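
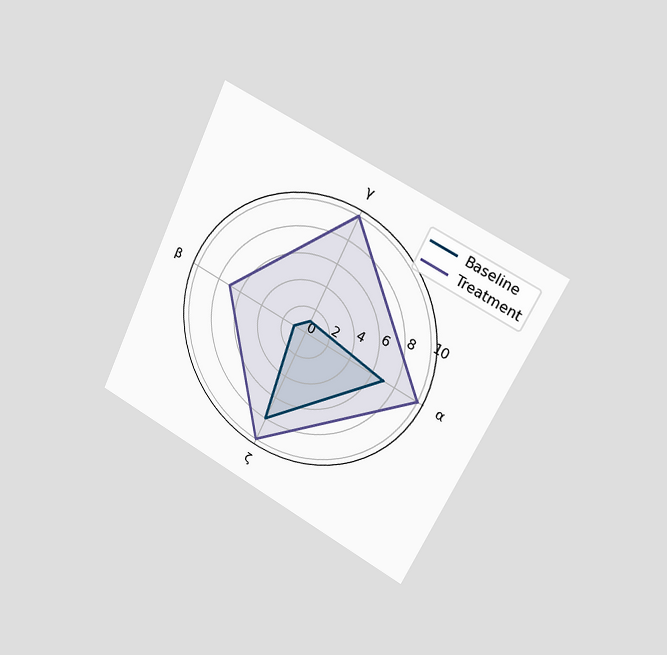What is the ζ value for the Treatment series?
10

The chart is tilted about 25° clockwise and viewed slightly from the right. On the ζ axis, Treatment reaches 10.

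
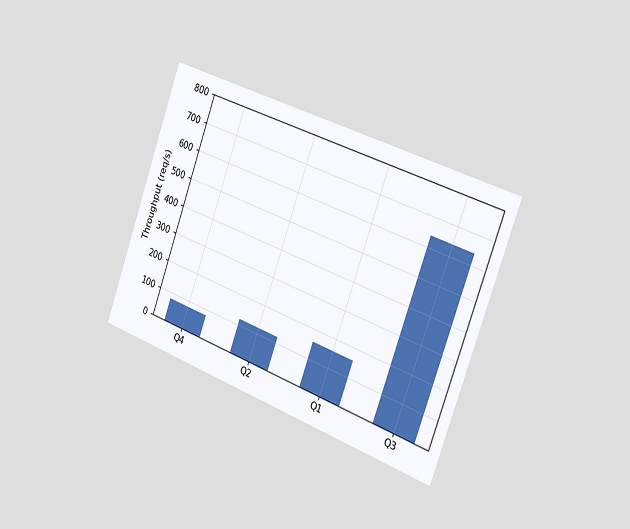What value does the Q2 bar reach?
The chart is tilted about 20° clockwise and viewed slightly from the right. Reading along the chart's y-axis, the Q2 bar reaches 120req/s.

120req/s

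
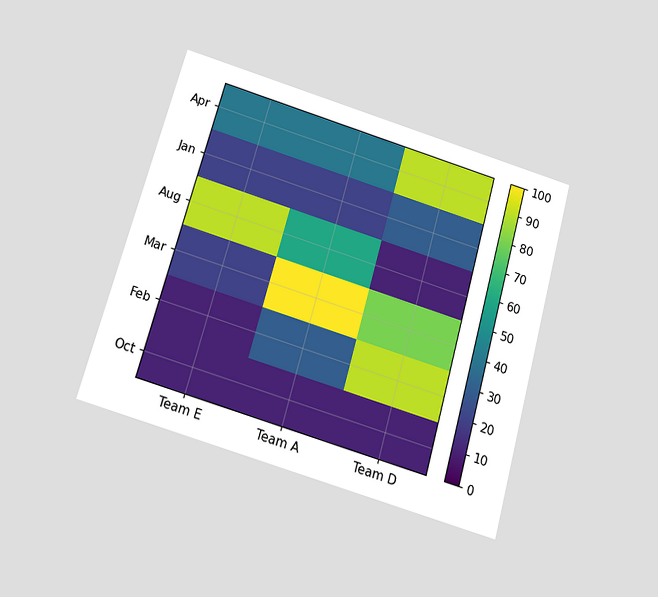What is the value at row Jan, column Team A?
The chart is tilted about 15° clockwise and viewed slightly from below. Matching cell (Jan, Team A) against the colorbar gives 20.

20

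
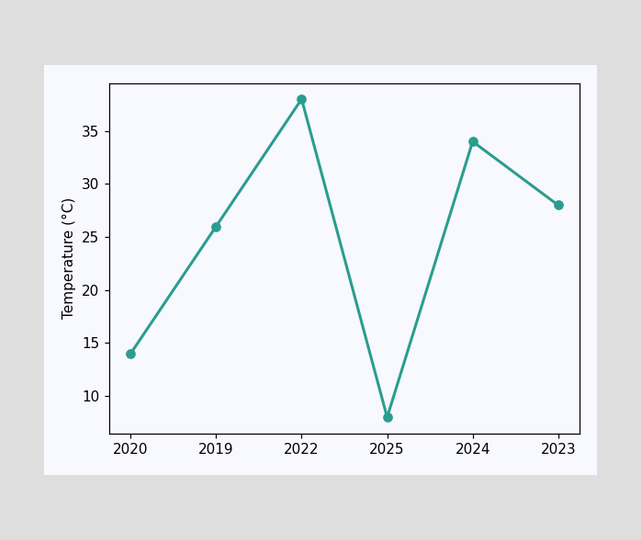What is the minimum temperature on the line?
The lowest point is at 2025, and reading across to the y-axis gives 8°C.

8°C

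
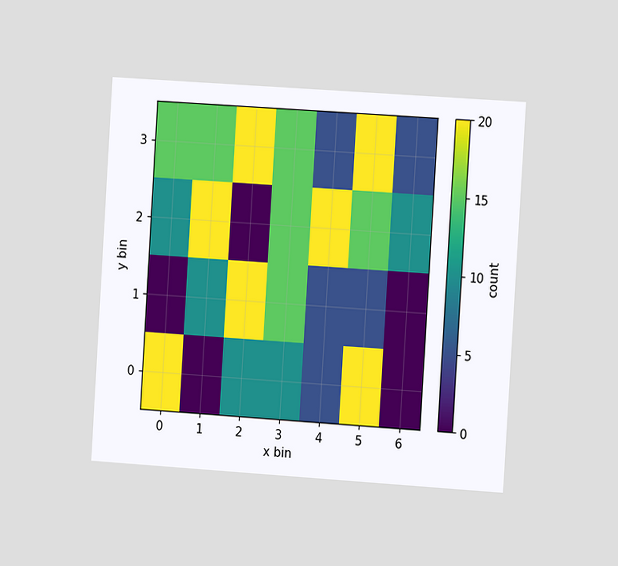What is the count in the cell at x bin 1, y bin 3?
The chart is tilted about 4° clockwise and viewed slightly from the right. Matching the cell (1, 3) against the colorbar gives 15.

15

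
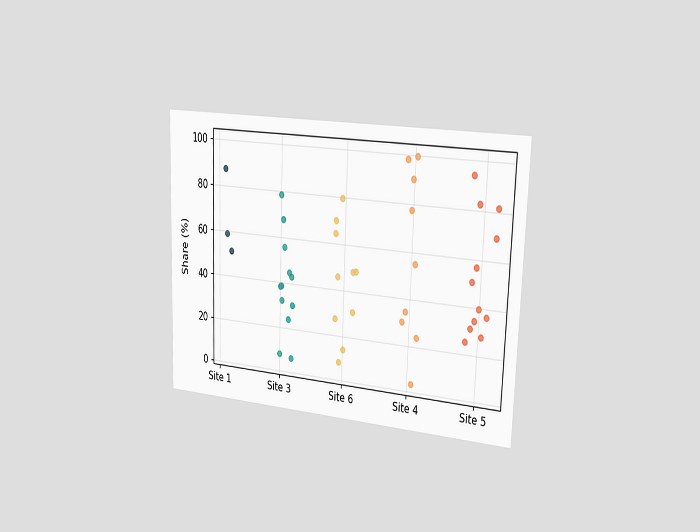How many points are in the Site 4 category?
9

The chart is tilted about 2° clockwise and viewed slightly from the right. Counting the markers in the Site 4 column gives 9.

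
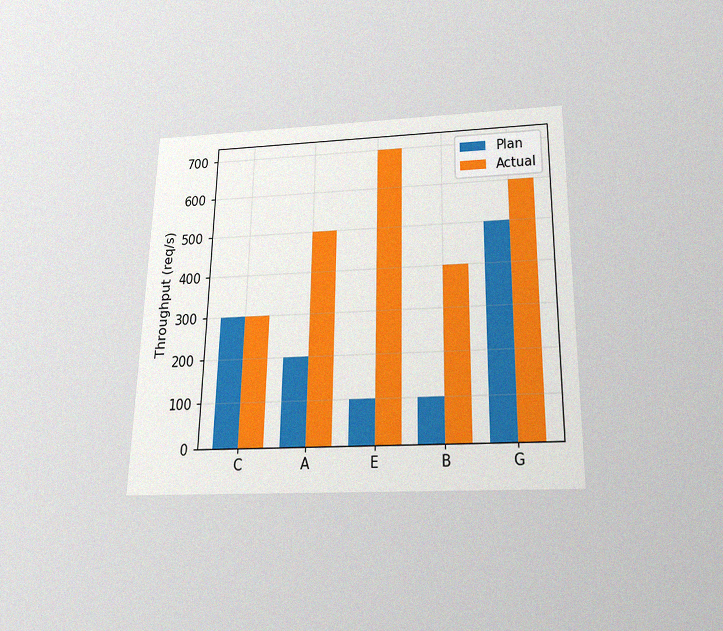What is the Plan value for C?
The chart is viewed slightly from below, with some photo noise. The Plan bar at C reaches 300req/s on the y-axis.

300req/s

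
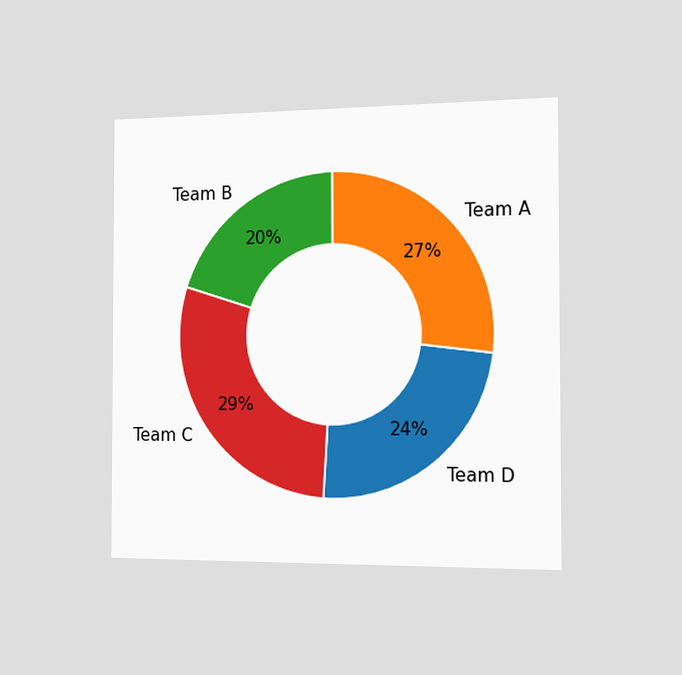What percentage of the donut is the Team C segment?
The chart is viewed slightly from the right. The Team C segment takes up 29% of the ring.

29%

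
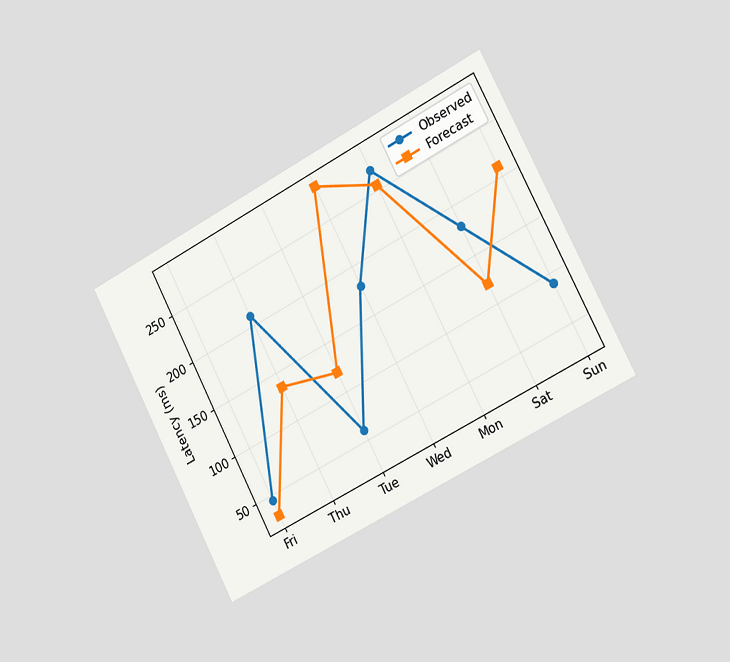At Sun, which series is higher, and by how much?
The chart is tilted about 27° counter-clockwise and viewed slightly from the right. At Sun, Forecast sits above the other line by 120ms.

Forecast, by 120ms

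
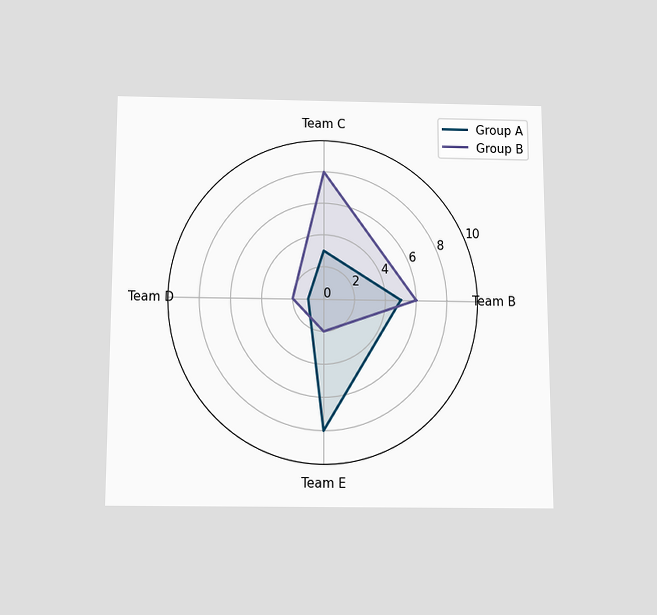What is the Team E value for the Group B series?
2

The chart is viewed slightly from below. On the Team E axis, Group B reaches 2.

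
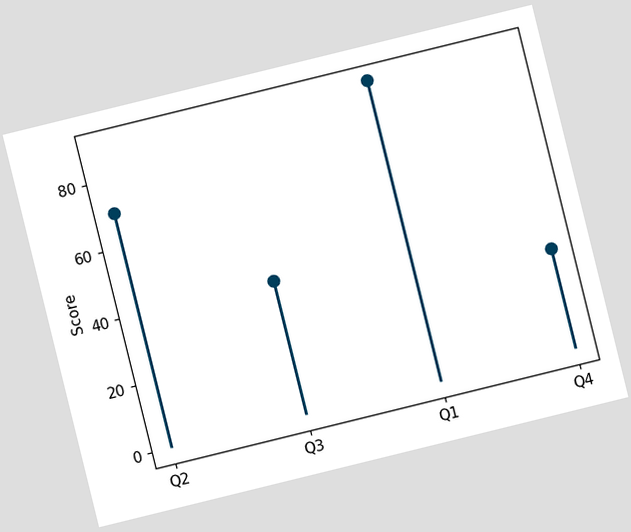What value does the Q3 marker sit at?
40

The chart is tilted about 14° counter-clockwise. The Q3 marker sits at 40.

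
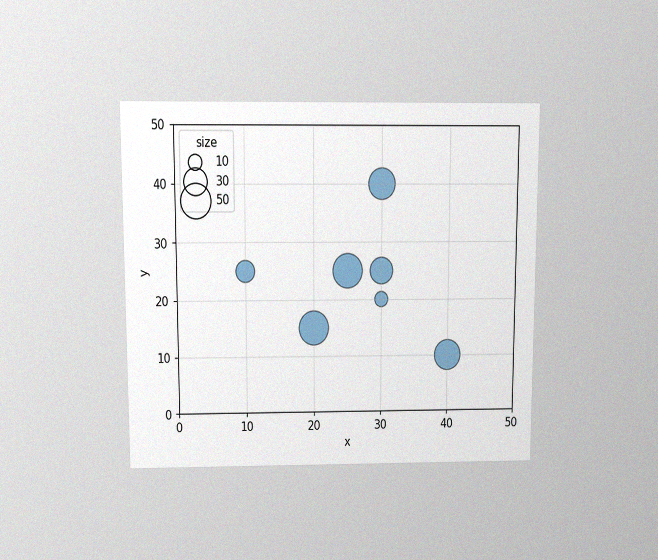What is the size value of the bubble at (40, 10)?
The chart is viewed slightly from above, with some photo noise. Matching the bubble at (40, 10) against the size legend gives 40.

40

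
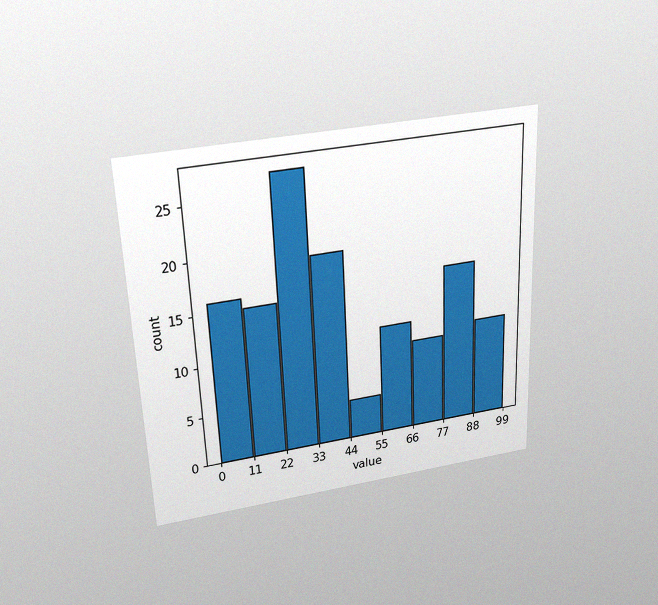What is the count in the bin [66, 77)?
9

The chart is tilted about 2° counter-clockwise and viewed slightly from above, with some photo noise. The [66, 77) bin has height 9.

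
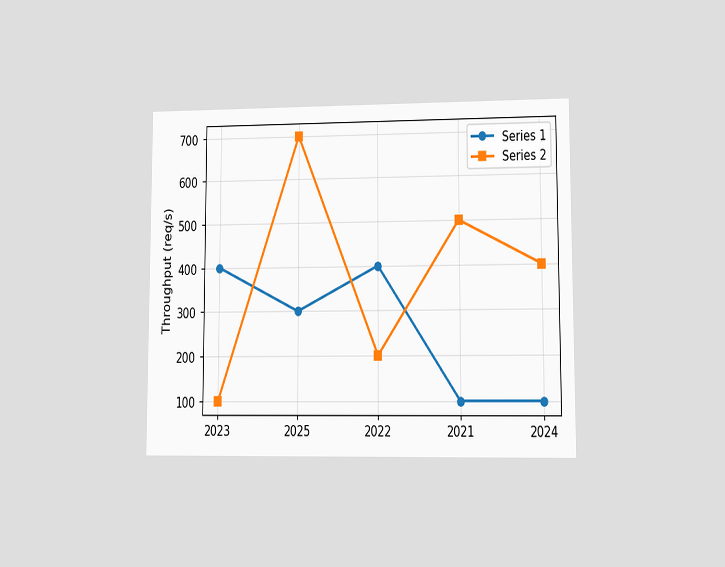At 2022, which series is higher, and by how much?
The chart is viewed at a slight angle. At 2022, Series 1 sits above the other line by 200req/s.

Series 1, by 200req/s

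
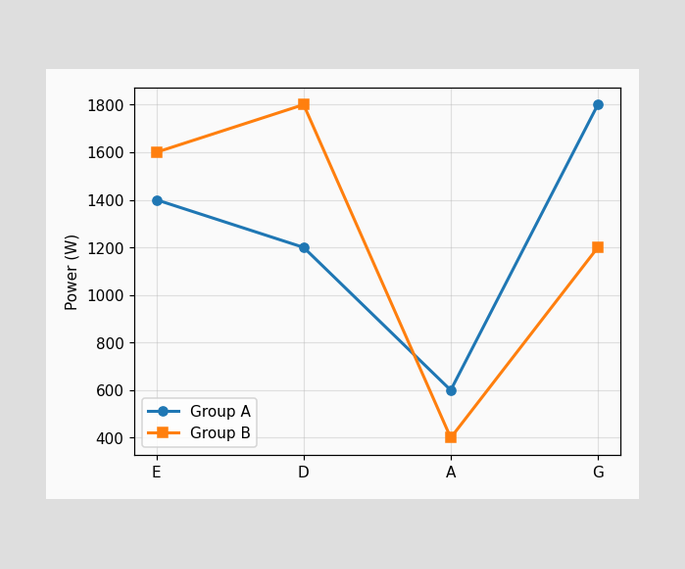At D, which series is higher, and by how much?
At D, Group B sits above the other line by 600W.

Group B, by 600W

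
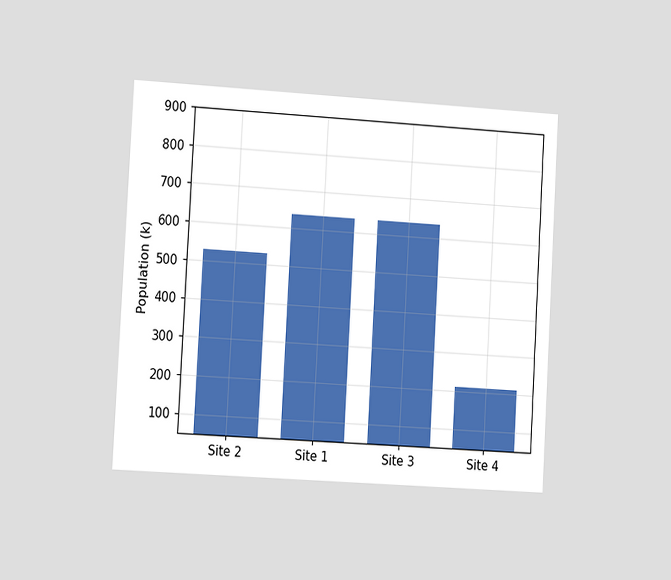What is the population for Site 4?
The chart is tilted about 3° clockwise and viewed at a slight angle. Reading along the chart's y-axis, the Site 4 bar reaches 212k.

212k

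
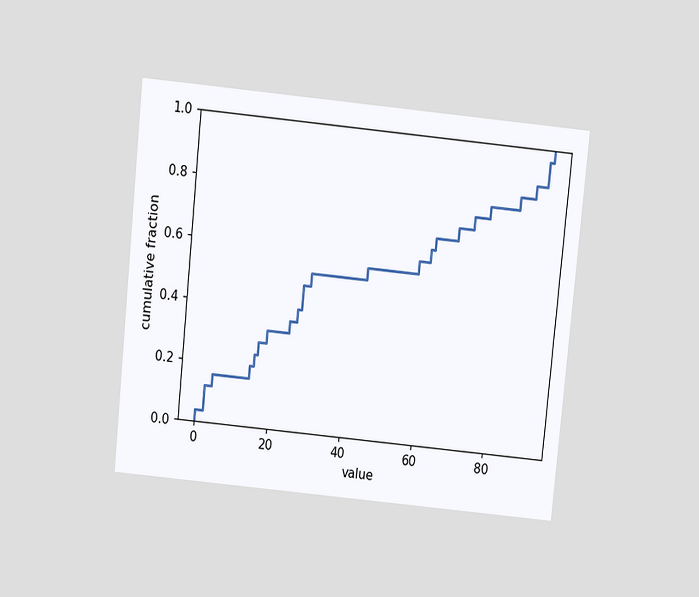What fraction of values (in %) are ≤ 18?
32%

The chart is tilted about 6° clockwise and viewed slightly from above. At x=18 the ECDF step is at 32%.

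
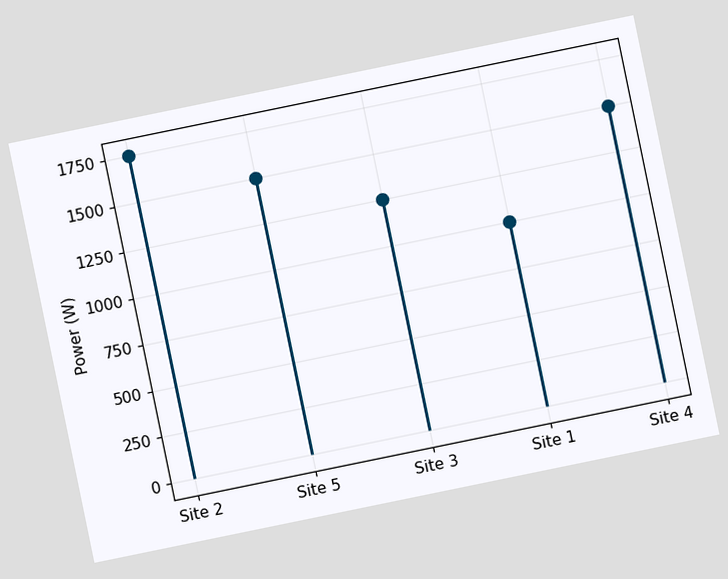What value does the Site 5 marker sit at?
The chart is tilted about 12° counter-clockwise. The Site 5 marker sits at 1500W.

1500W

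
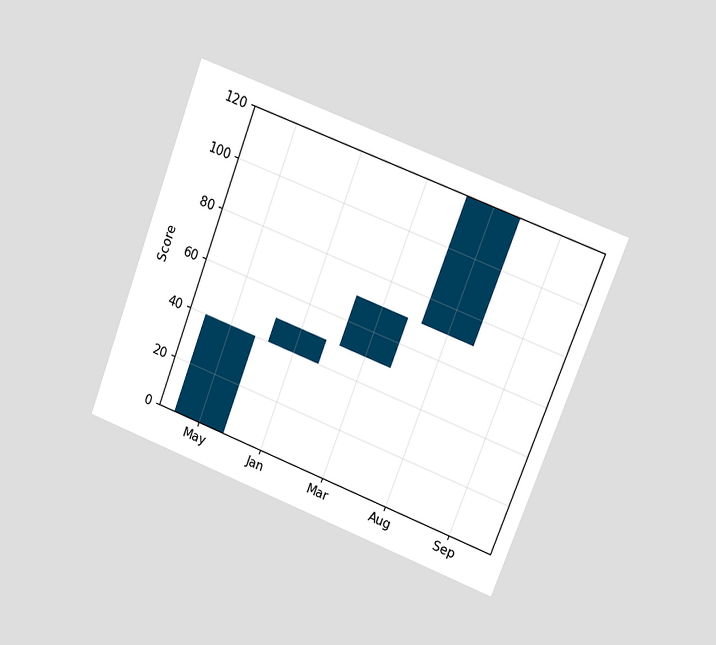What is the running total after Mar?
70

The chart is tilted about 21° clockwise and viewed at a slight angle. After Mar the running total reaches 70.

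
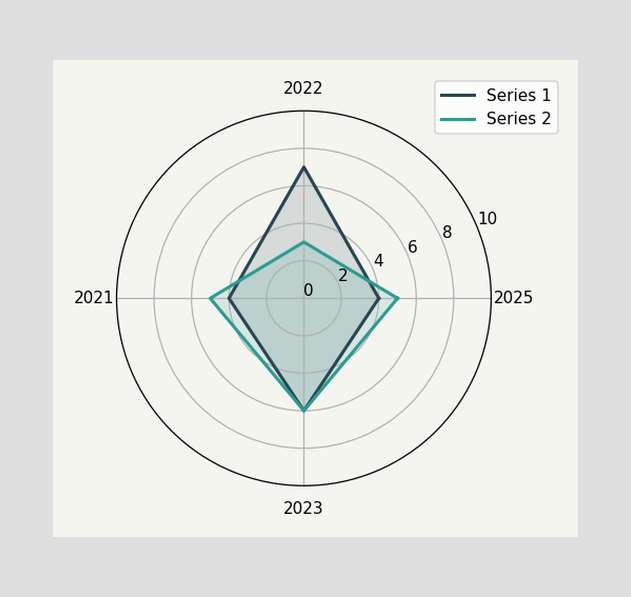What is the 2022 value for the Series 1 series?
On the 2022 axis, Series 1 reaches 7.

7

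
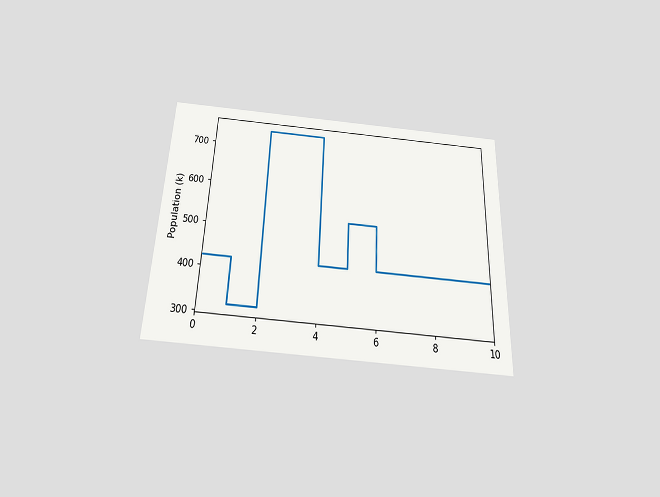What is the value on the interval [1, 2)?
The chart is tilted about 2° clockwise and viewed slightly from below. On [1, 2) the step sits at 318k.

318k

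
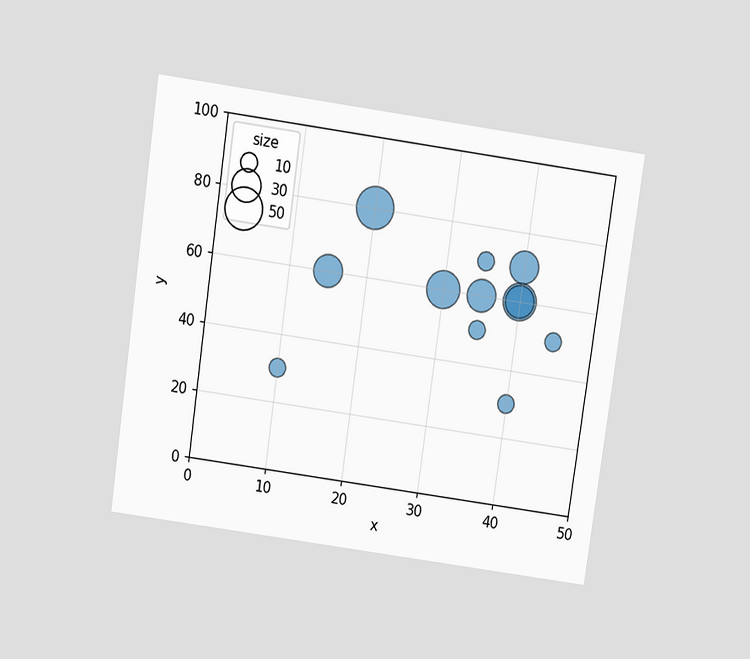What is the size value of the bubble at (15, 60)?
The chart is tilted about 8° clockwise and viewed slightly from above. Matching the bubble at (15, 60) against the size legend gives 30.

30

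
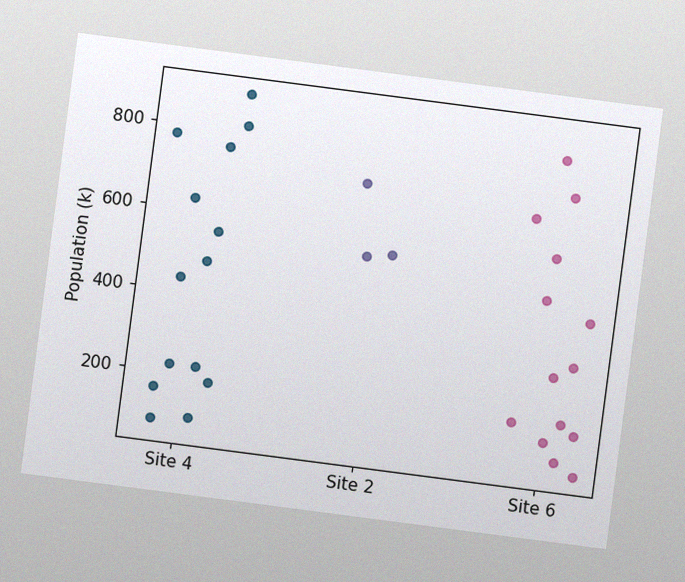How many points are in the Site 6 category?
The chart is tilted about 7° clockwise, with some photo noise. Counting the markers in the Site 6 column gives 14.

14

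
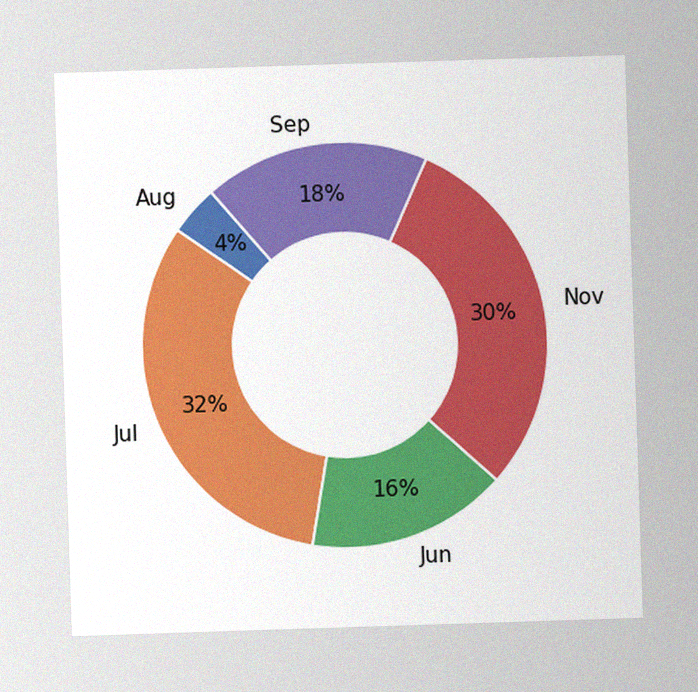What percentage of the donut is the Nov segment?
The image has some photo noise and uneven lighting. The Nov segment takes up 30% of the ring.

30%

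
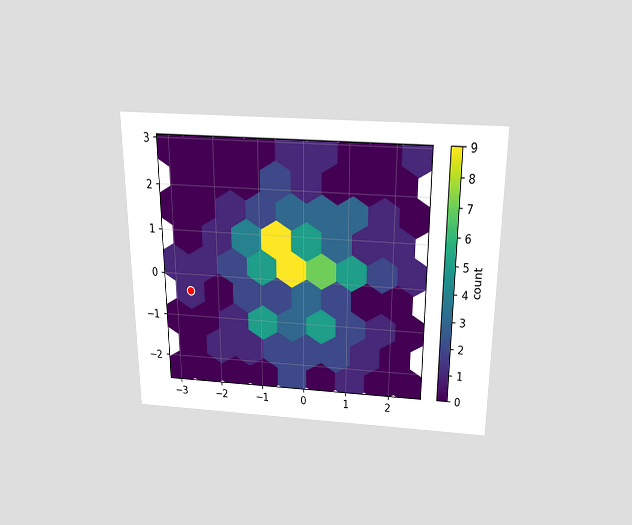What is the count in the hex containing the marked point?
1

The chart is viewed slightly from above. The marked hex reads 1 on the colorbar.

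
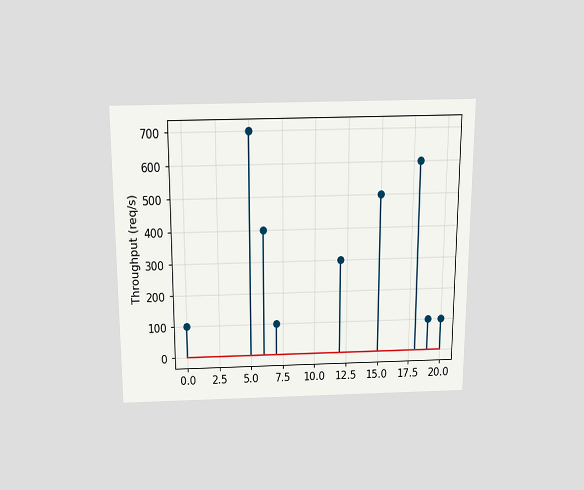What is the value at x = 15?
The chart is viewed slightly from above. The stem at x=15 reaches 500req/s.

500req/s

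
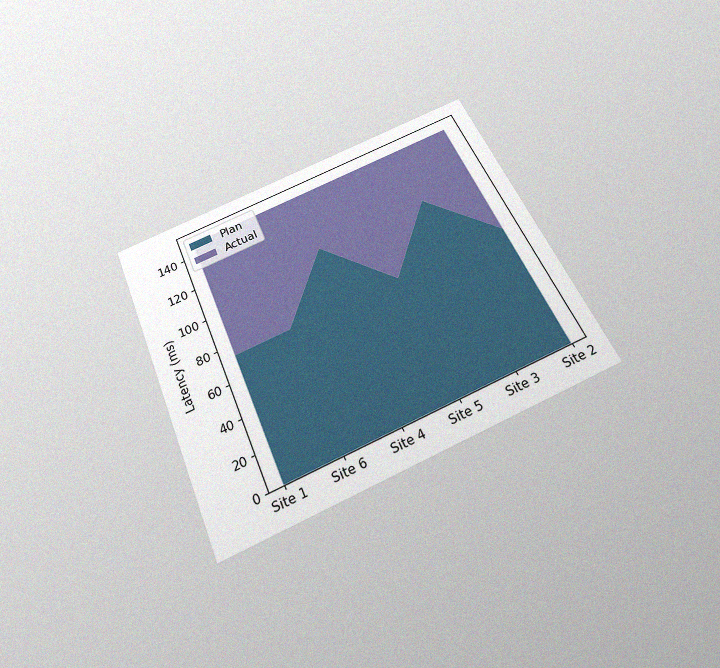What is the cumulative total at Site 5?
148ms

The chart is tilted about 24° counter-clockwise and viewed slightly from below, with some photo noise. The stacked total at Site 5 reaches 148ms.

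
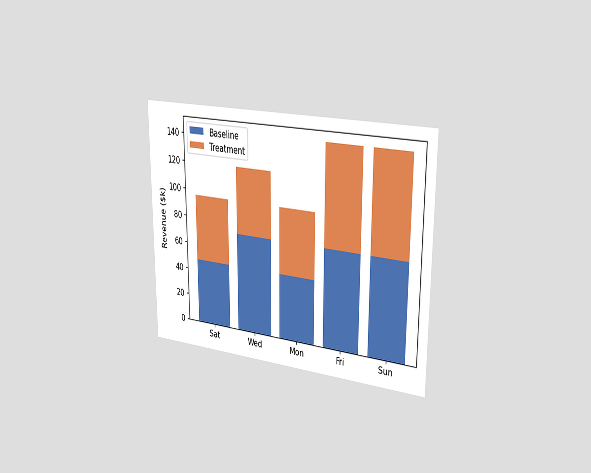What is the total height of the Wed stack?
The chart is viewed slightly from the right. The Wed stack's top reaches $120k on the y-axis.

$120k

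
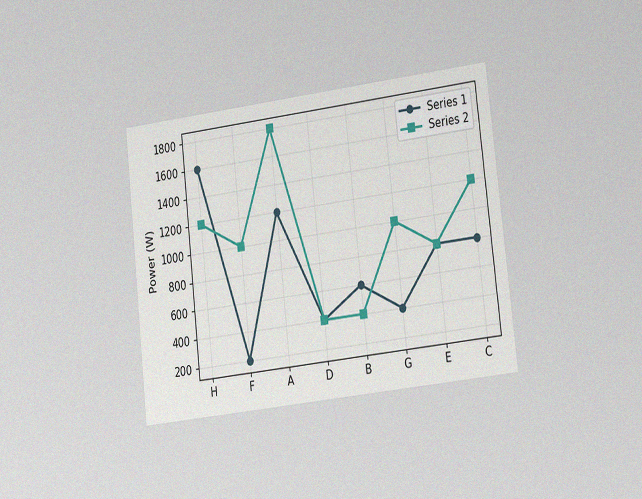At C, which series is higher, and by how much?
Series 2, by 400W

The chart is tilted about 6° counter-clockwise and viewed slightly from the right, with some photo noise. At C, Series 2 sits above the other line by 400W.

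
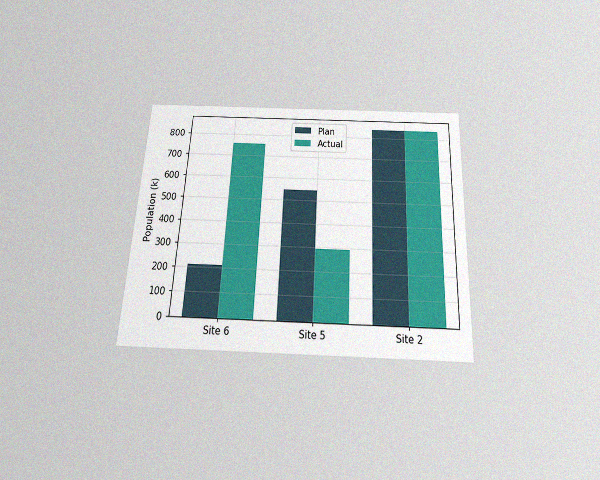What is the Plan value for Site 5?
546k

The chart is tilted about 3° clockwise and viewed slightly from below, with some photo noise. The Plan bar at Site 5 reaches 546k on the y-axis.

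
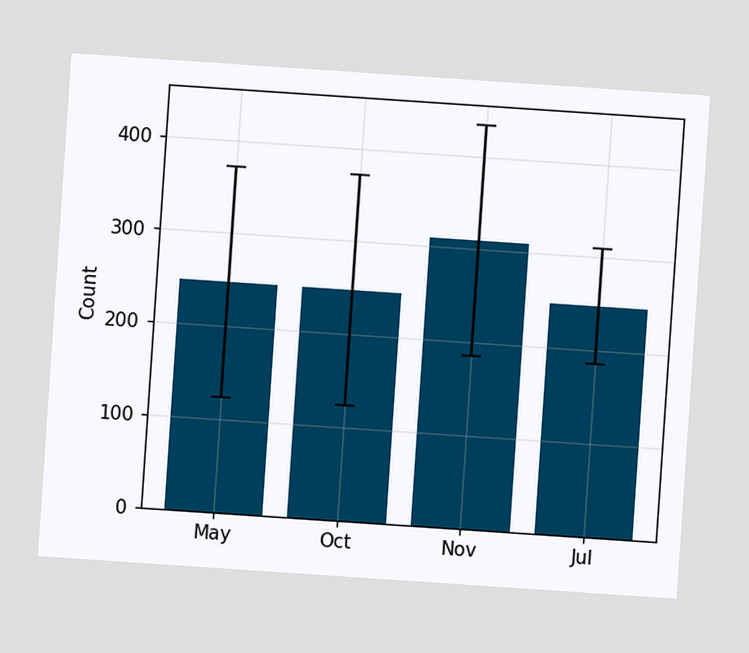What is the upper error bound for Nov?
434

The chart is tilted about 4° clockwise. The Nov bar's upper whisker reaches 434.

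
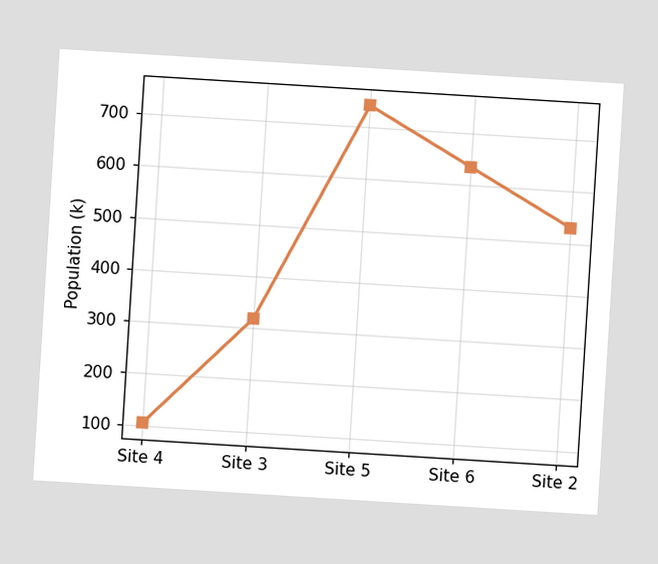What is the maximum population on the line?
742k

The chart is tilted about 4° clockwise. The highest point is at Site 5, and reading across to the y-axis gives 742k.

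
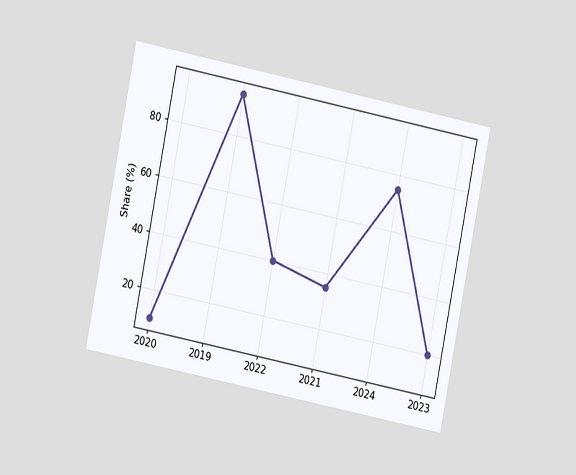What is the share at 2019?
The chart is tilted about 11° clockwise and viewed at a slight angle. At 2019, the line is at 95%.

95%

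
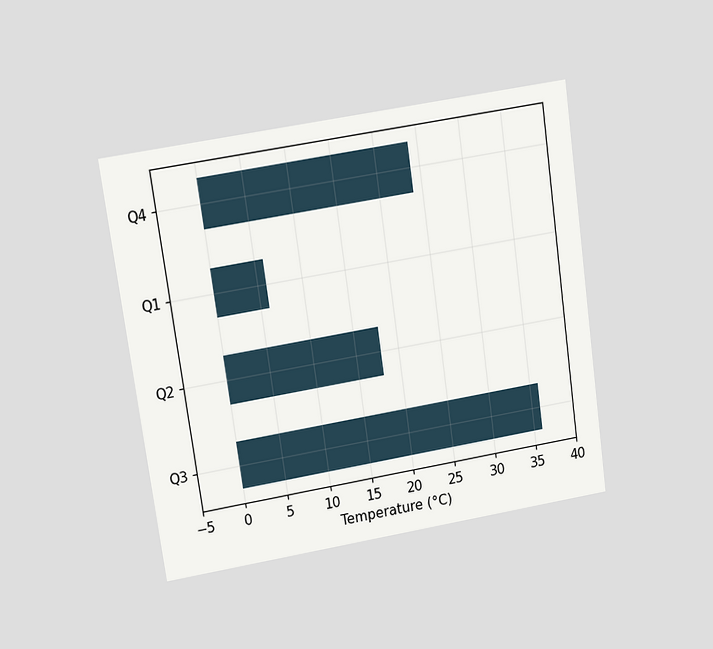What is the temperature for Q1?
The chart is tilted about 8° counter-clockwise and viewed slightly from above. Reading along the chart's x-axis, the Q1 bar reaches 6°C.

6°C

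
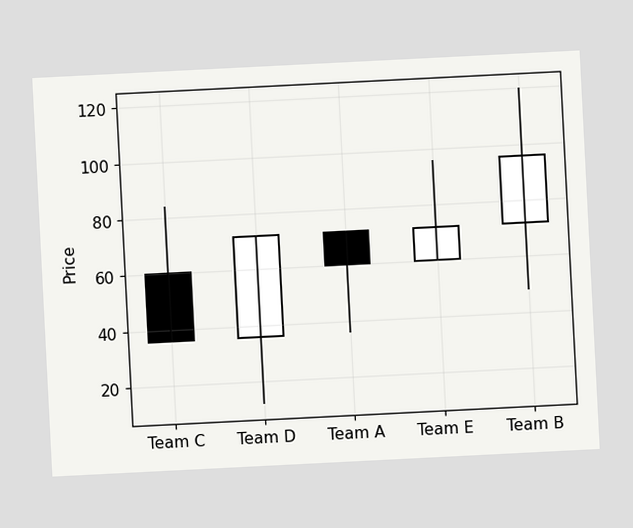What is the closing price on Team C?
36

The chart is tilted about 3° counter-clockwise. The Team C candle closes at 36.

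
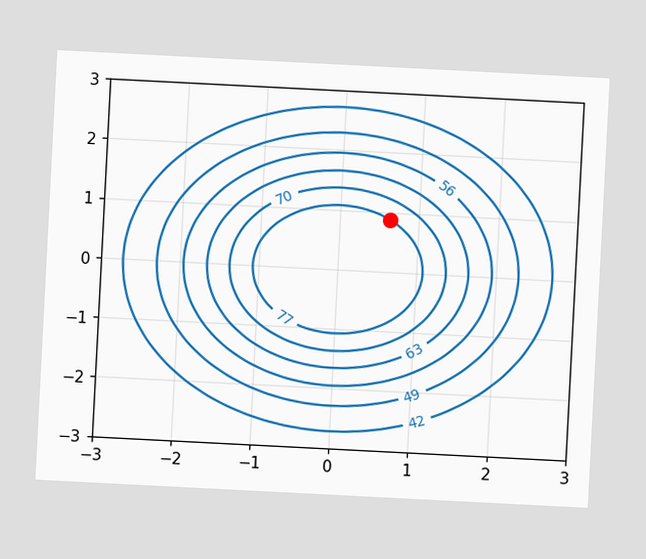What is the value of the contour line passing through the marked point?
The chart is tilted about 3° clockwise. The marked point sits on the contour labelled 77.

77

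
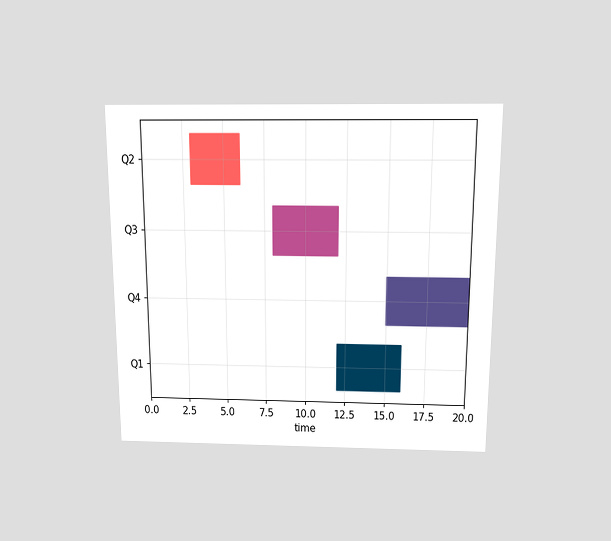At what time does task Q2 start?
The chart is viewed slightly from above. The Q2 bar begins at t=3.

3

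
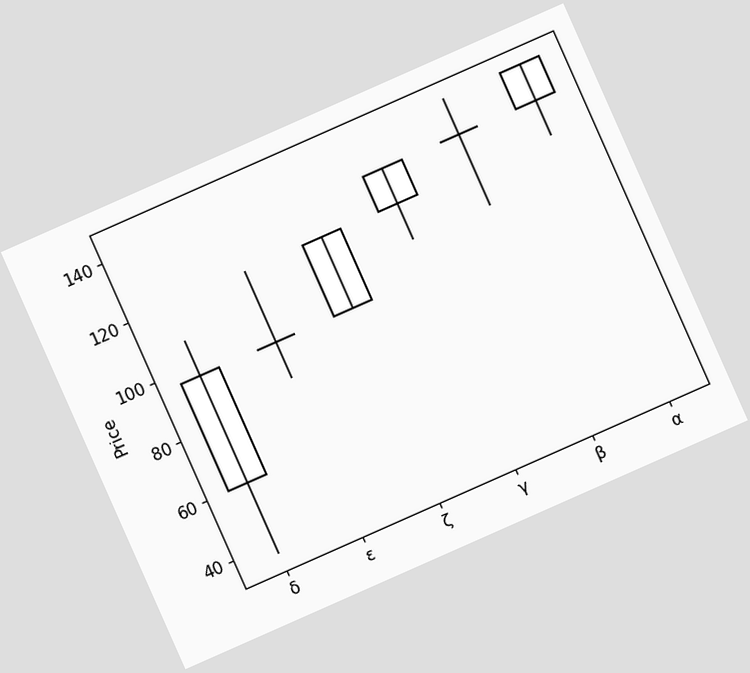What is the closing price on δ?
96

The chart is tilted about 24° counter-clockwise. The δ candle closes at 96.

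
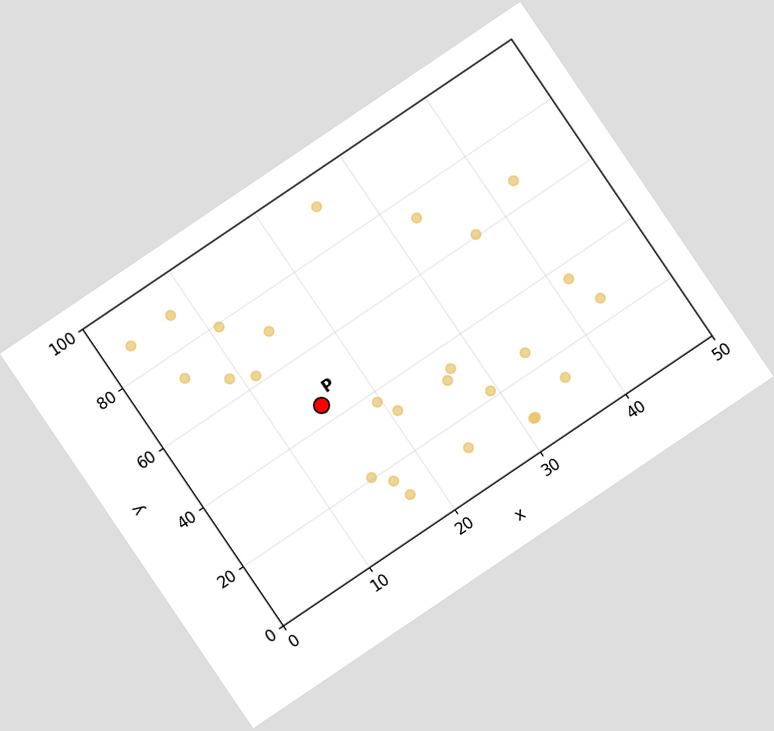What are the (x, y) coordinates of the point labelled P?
The chart is tilted about 34° counter-clockwise. Following the gridlines from P to each axis, P sits at (15, 45).

(15, 45)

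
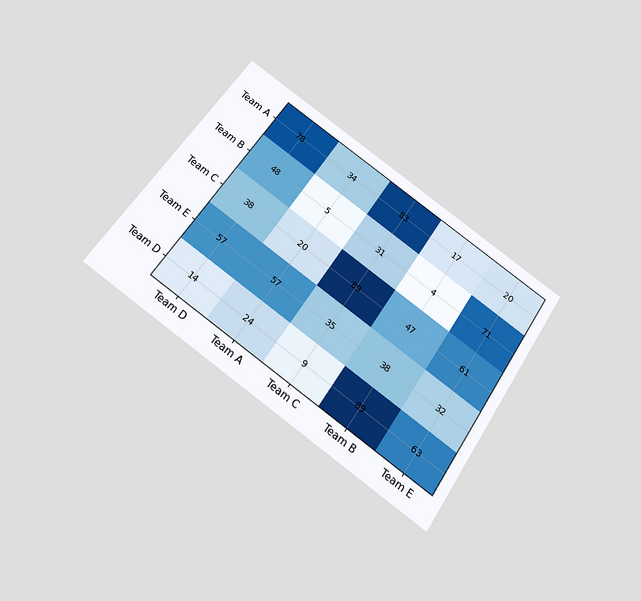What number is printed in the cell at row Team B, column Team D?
The chart is tilted about 35° clockwise and viewed slightly from below. The (Team B, Team D) cell reads 48.

48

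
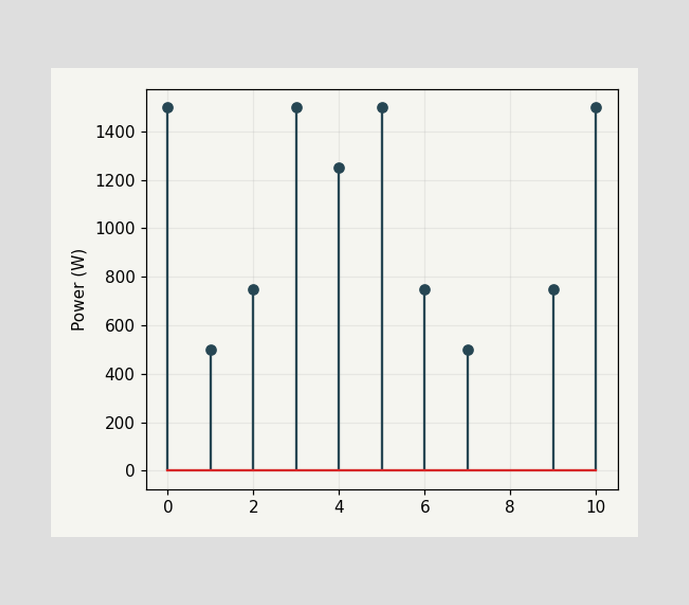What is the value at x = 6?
750W

The stem at x=6 reaches 750W.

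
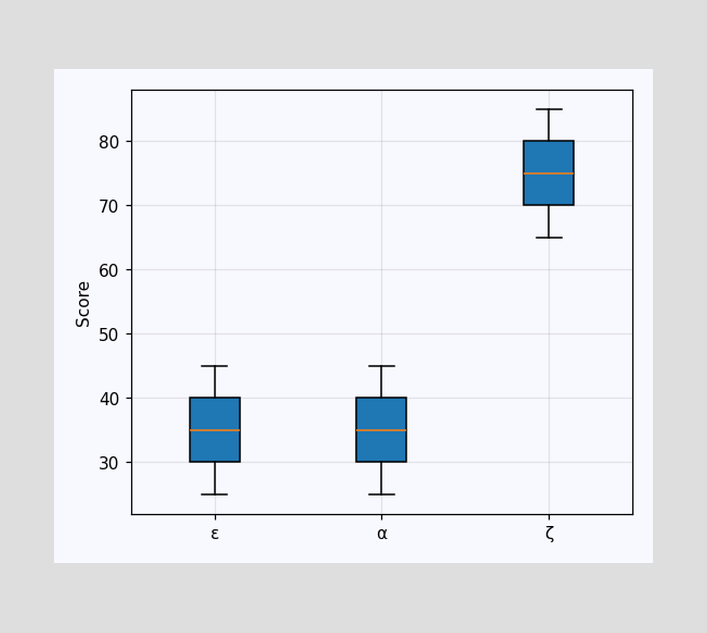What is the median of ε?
The median line in the ε box sits at 35.

35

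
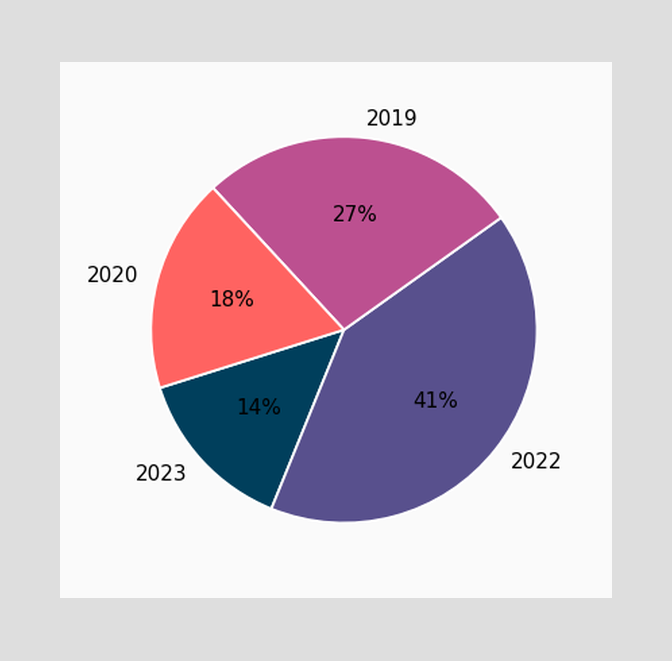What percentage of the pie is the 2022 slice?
The 2022 slice takes up 41% of the pie.

41%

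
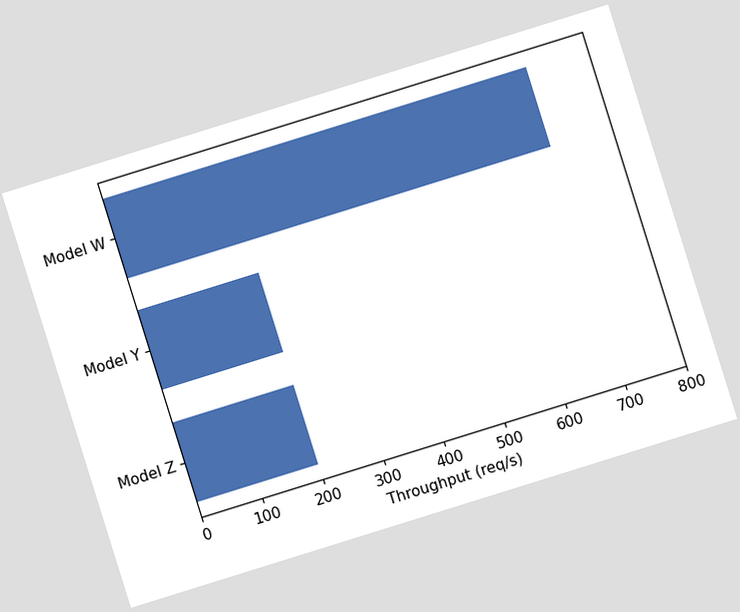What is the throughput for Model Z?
The chart is tilted about 17° counter-clockwise. Reading along the chart's x-axis, the Model Z bar reaches 200req/s.

200req/s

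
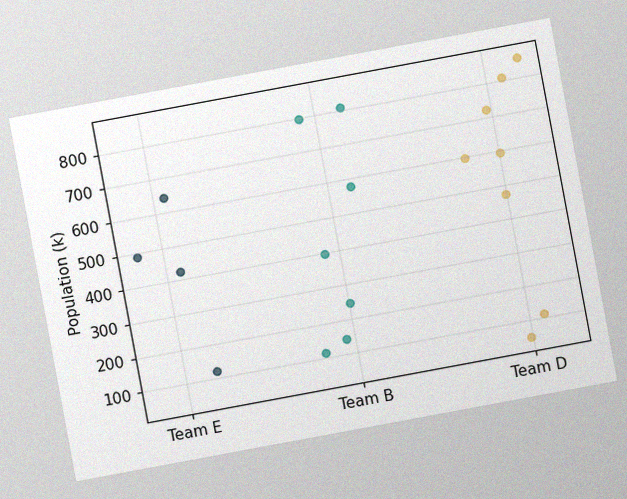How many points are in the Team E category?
4

The chart is tilted about 11° counter-clockwise, with some photo noise. Counting the markers in the Team E column gives 4.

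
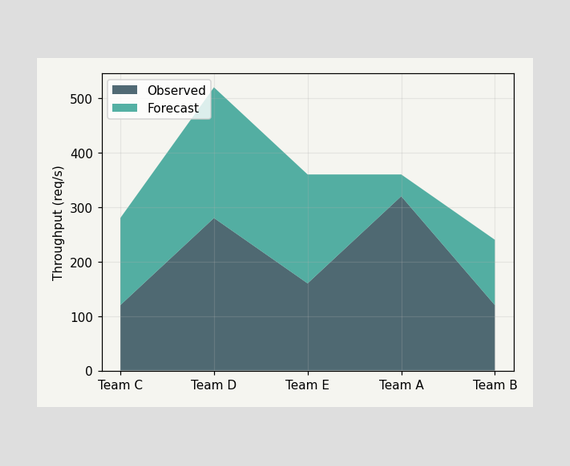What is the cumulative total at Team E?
The stacked total at Team E reaches 360req/s.

360req/s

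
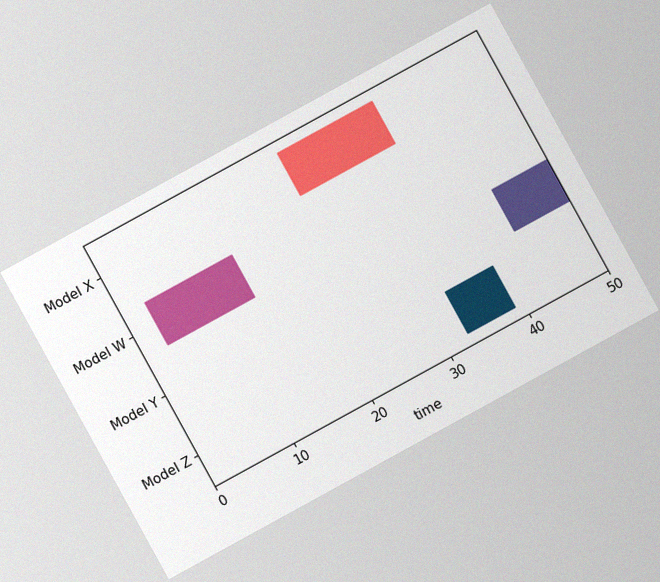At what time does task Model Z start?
The chart is tilted about 29° counter-clockwise, with some photo noise. The Model Z bar begins at t=33.

33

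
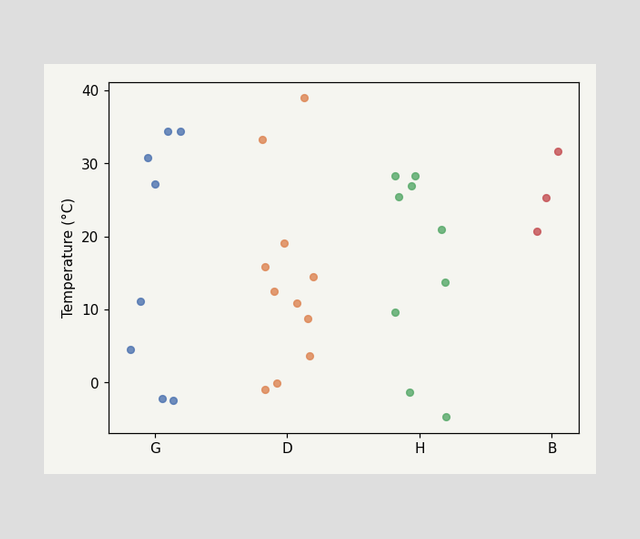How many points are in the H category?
Counting the markers in the H column gives 9.

9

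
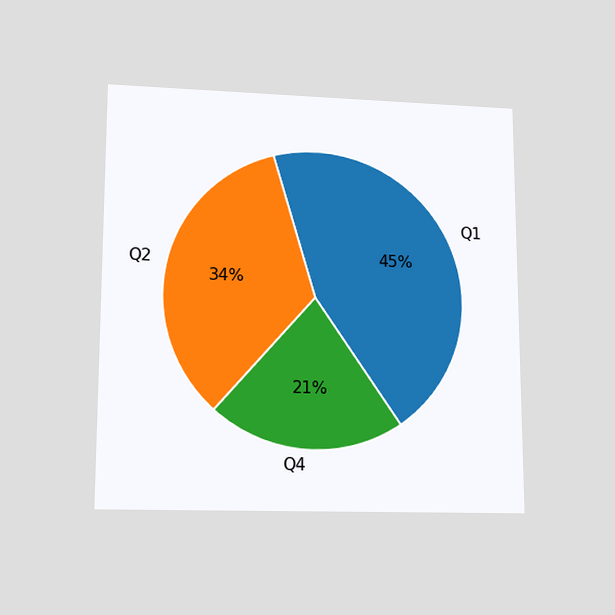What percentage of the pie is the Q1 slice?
The chart is viewed at a slight angle. The Q1 slice takes up 45% of the pie.

45%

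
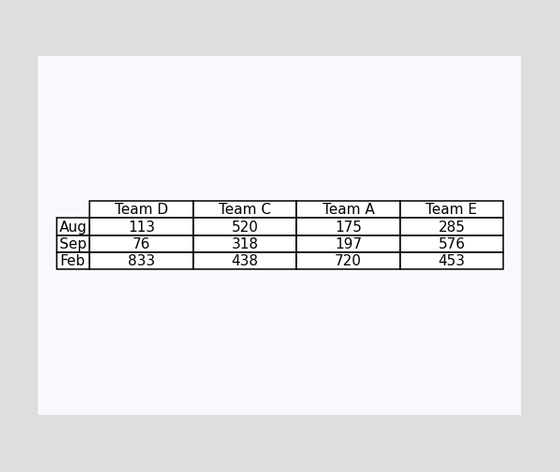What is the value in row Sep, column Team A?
197

The (Sep, Team A) cell reads 197.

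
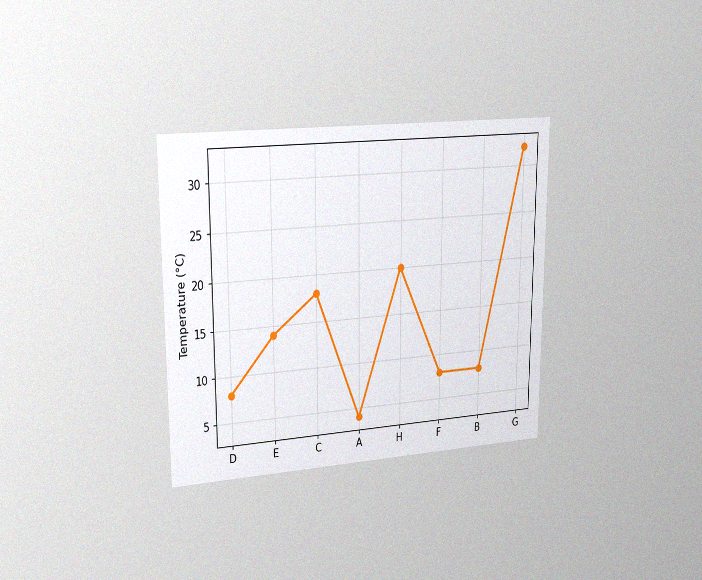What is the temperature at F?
8°C

The chart is viewed slightly from the left, with some photo noise. At F, the line is at 8°C.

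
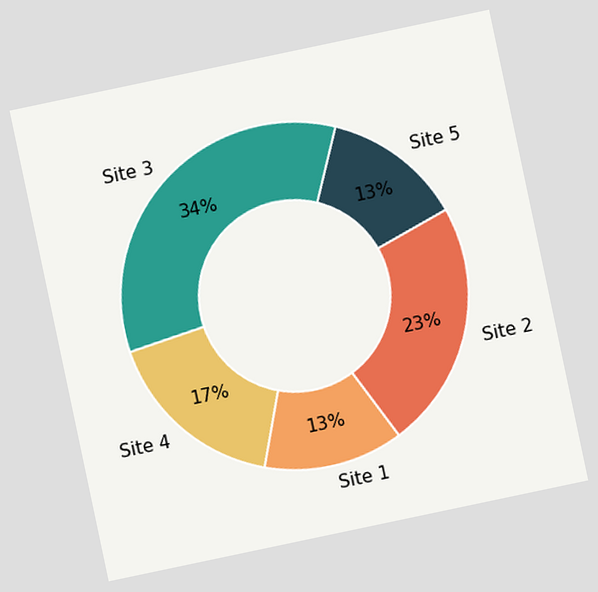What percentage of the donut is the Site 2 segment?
The chart is tilted about 12° counter-clockwise. The Site 2 segment takes up 23% of the ring.

23%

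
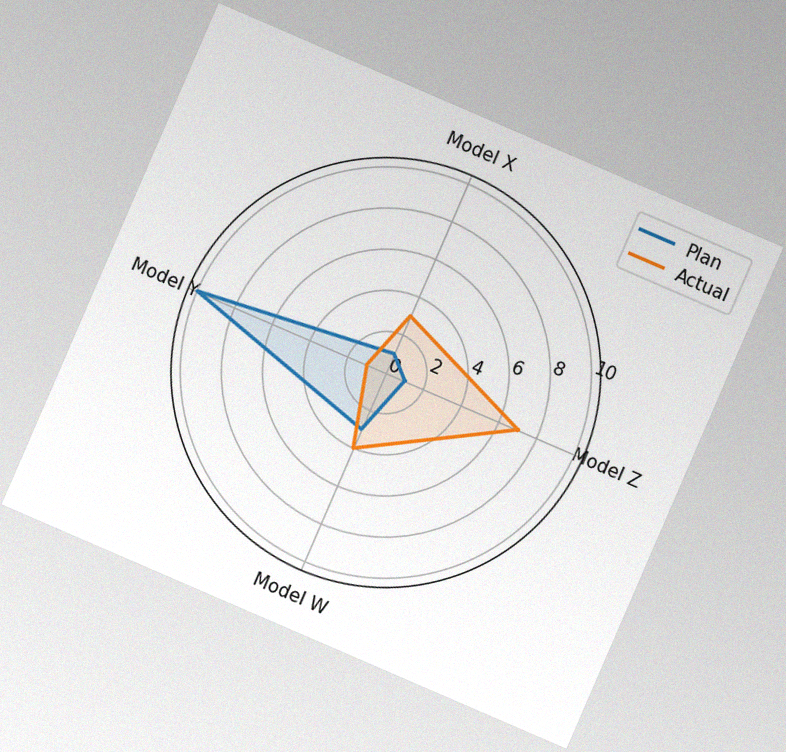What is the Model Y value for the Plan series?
The chart is tilted about 23° clockwise, with some photo noise. On the Model Y axis, Plan reaches 10.

10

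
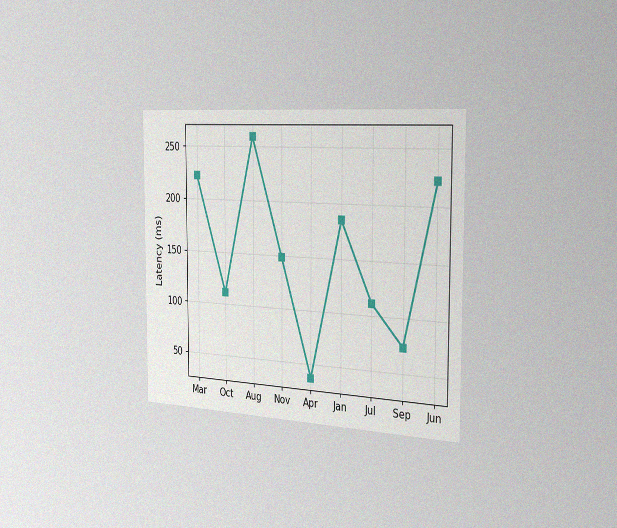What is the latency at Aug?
The chart is viewed slightly from the right, with some photo noise. At Aug, the line is at 259ms.

259ms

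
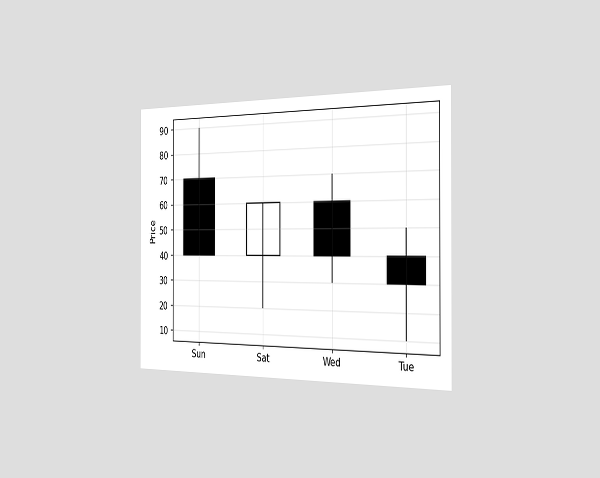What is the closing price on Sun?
40

The chart is viewed slightly from the right. The Sun candle closes at 40.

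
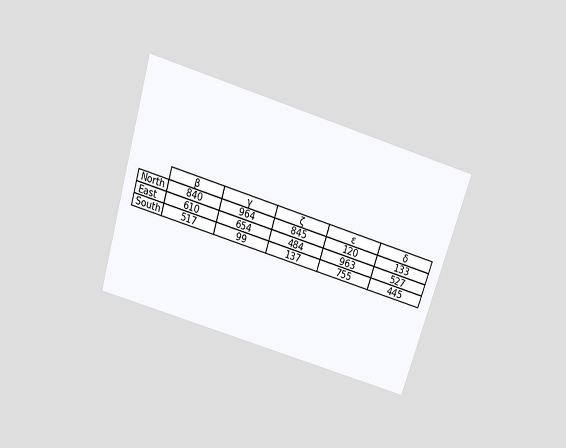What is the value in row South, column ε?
755

The chart is tilted about 17° clockwise and viewed slightly from above. The (South, ε) cell reads 755.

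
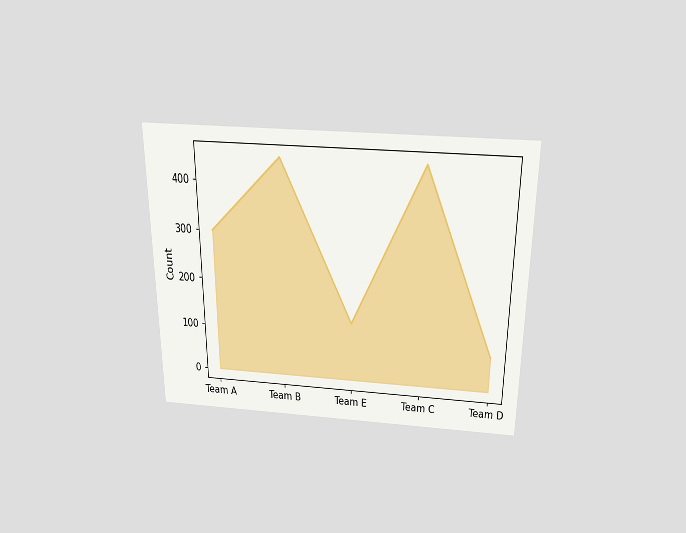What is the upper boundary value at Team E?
125

The chart is viewed slightly from above. At Team E the upper boundary is at 125.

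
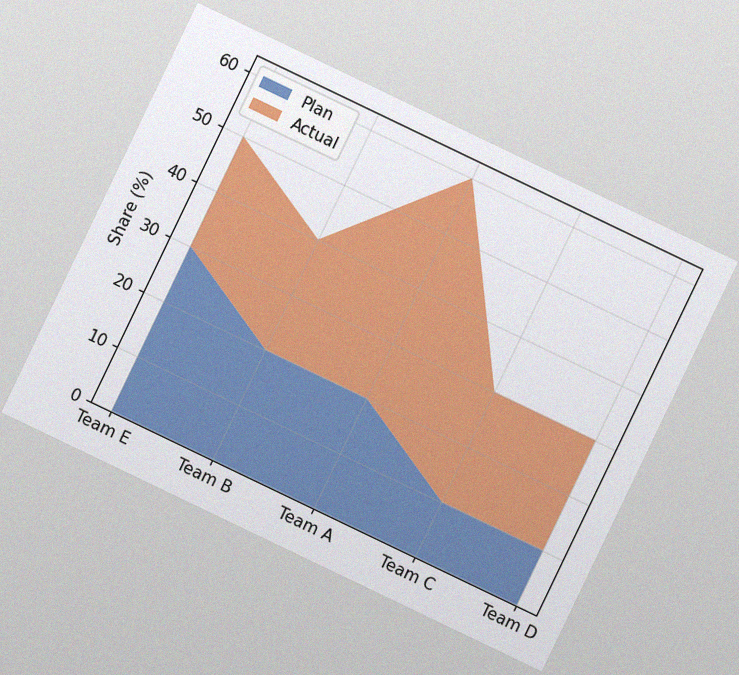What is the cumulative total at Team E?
The chart is tilted about 26° clockwise, with some photo noise. The stacked total at Team E reaches 50%.

50%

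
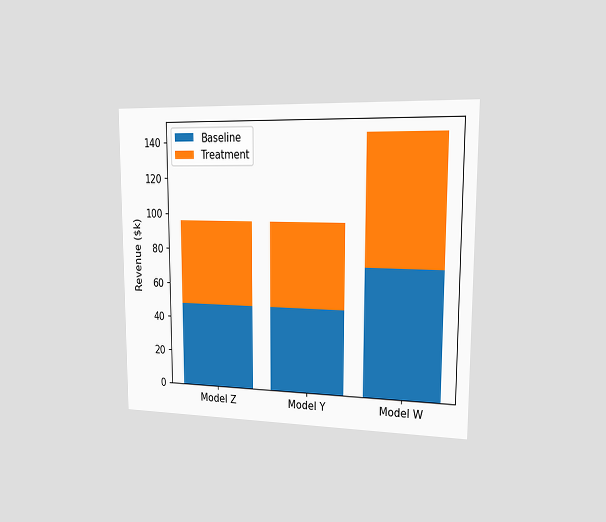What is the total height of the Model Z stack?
The chart is viewed slightly from the right. The Model Z stack's top reaches $96k on the y-axis.

$96k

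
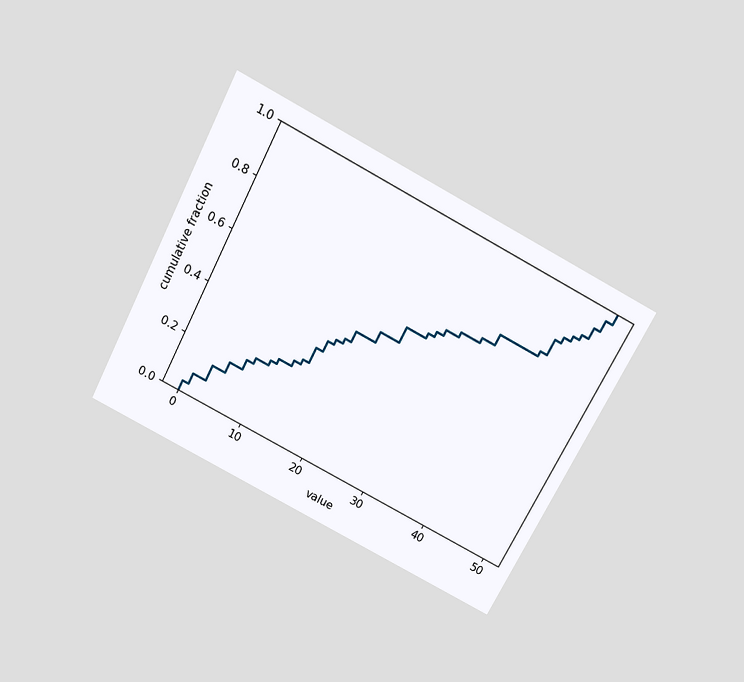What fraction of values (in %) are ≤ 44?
82%

The chart is tilted about 28° clockwise and viewed slightly from above. At x=44 the ECDF step is at 82%.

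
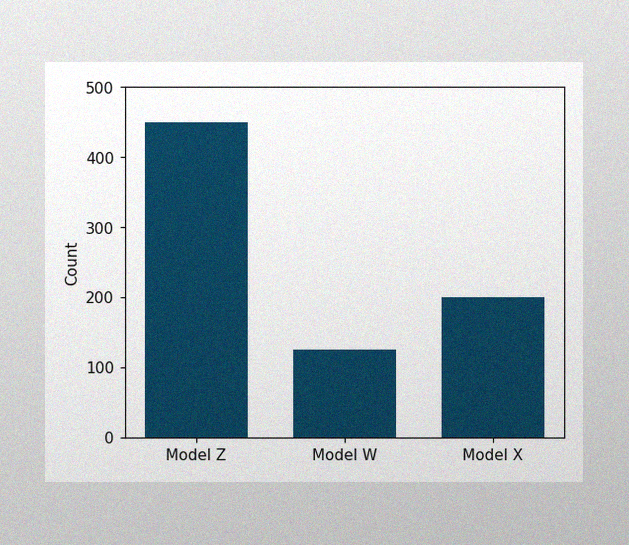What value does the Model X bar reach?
The image has some photo noise and uneven lighting. Reading along the chart's y-axis, the Model X bar reaches 200.

200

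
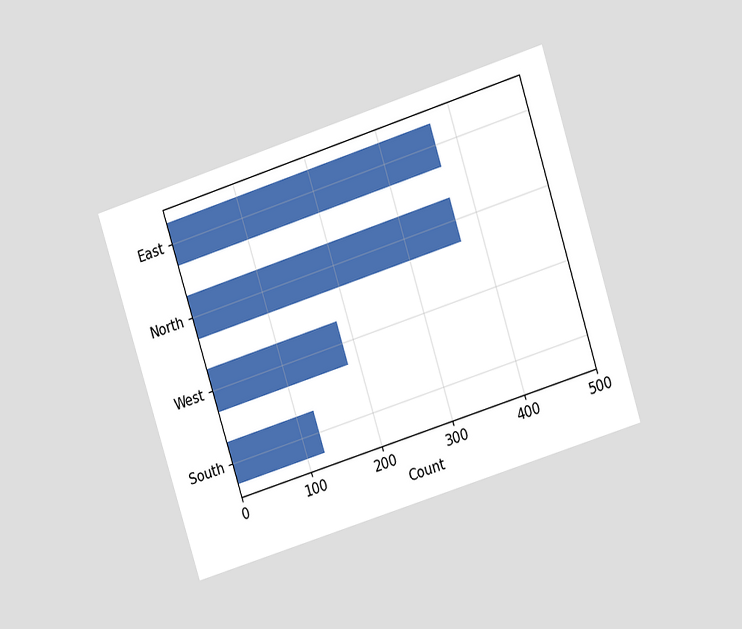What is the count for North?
372

The chart is tilted about 18° counter-clockwise and viewed at a slight angle. Reading along the chart's x-axis, the North bar reaches 372.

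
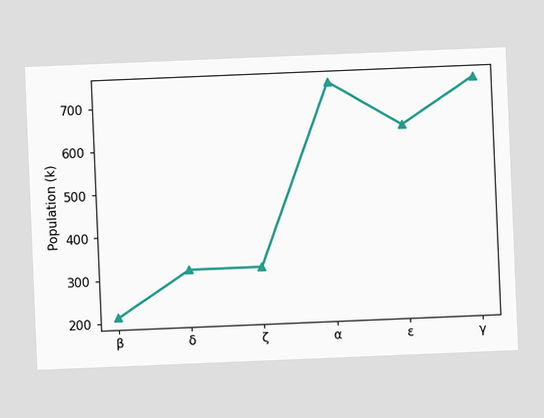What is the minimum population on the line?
212k

The chart is tilted about 2° counter-clockwise. The lowest point is at β, and reading across to the y-axis gives 212k.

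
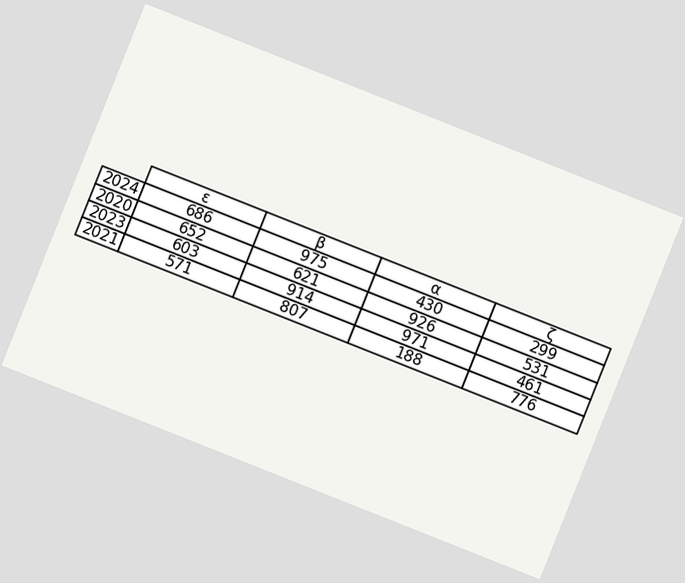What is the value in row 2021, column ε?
The chart is tilted about 22° clockwise. The (2021, ε) cell reads 571.

571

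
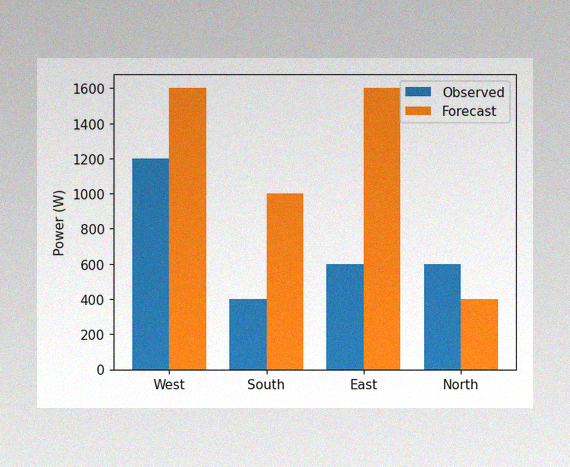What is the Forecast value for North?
The image has some photo noise and uneven lighting. The Forecast bar at North reaches 400W on the y-axis.

400W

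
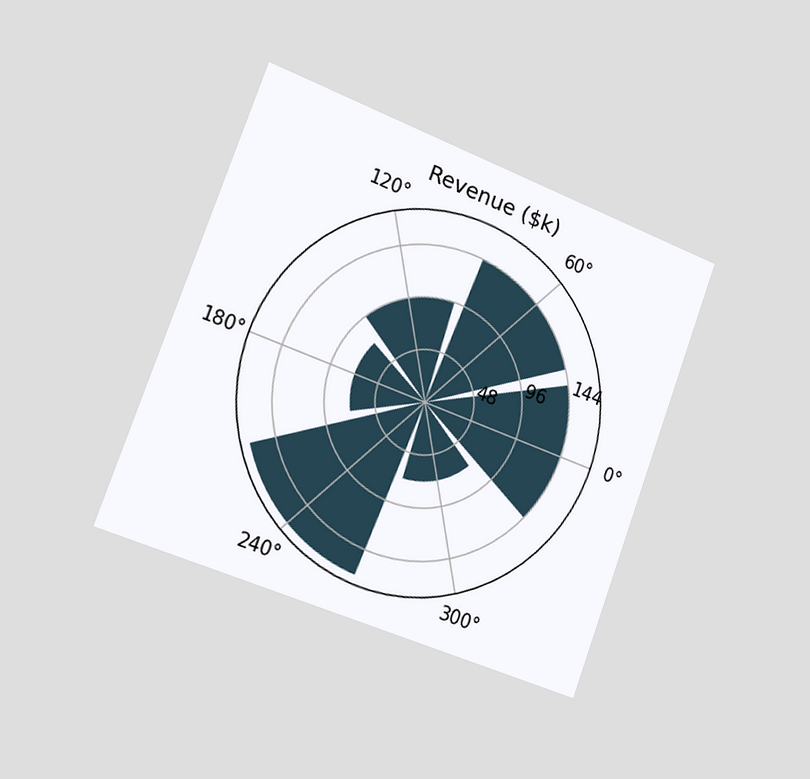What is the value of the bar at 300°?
The chart is tilted about 20° clockwise and viewed slightly from the left. The bar at 300° reaches $72k on the radial axis.

$72k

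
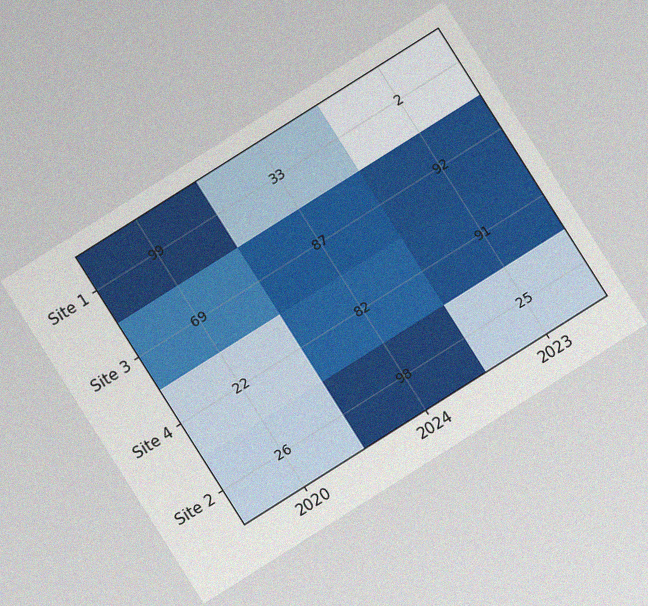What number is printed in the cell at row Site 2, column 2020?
The chart is tilted about 32° counter-clockwise, with some photo noise. The (Site 2, 2020) cell reads 26.

26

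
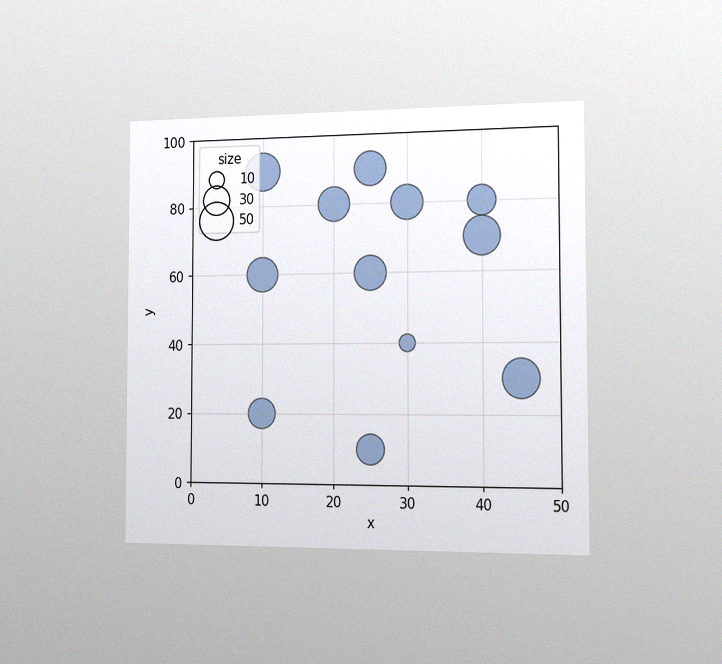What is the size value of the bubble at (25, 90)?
40

The chart is viewed slightly from the right, with some photo noise. Matching the bubble at (25, 90) against the size legend gives 40.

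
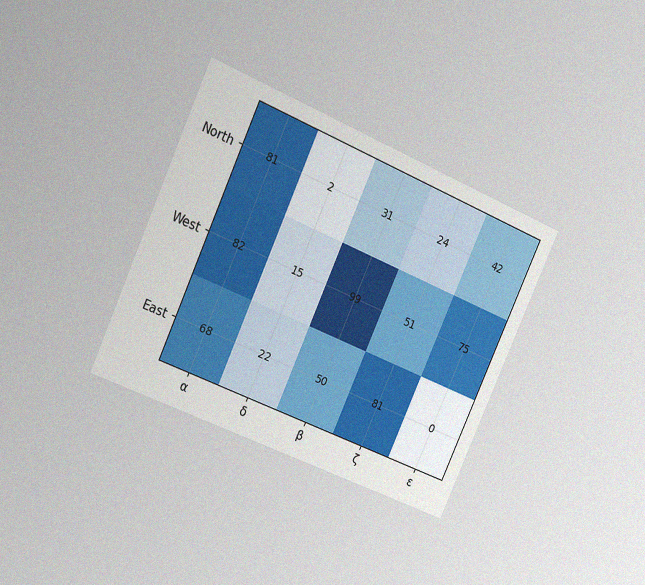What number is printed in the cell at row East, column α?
The chart is tilted about 24° clockwise and viewed slightly from the left, with some photo noise. The (East, α) cell reads 68.

68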